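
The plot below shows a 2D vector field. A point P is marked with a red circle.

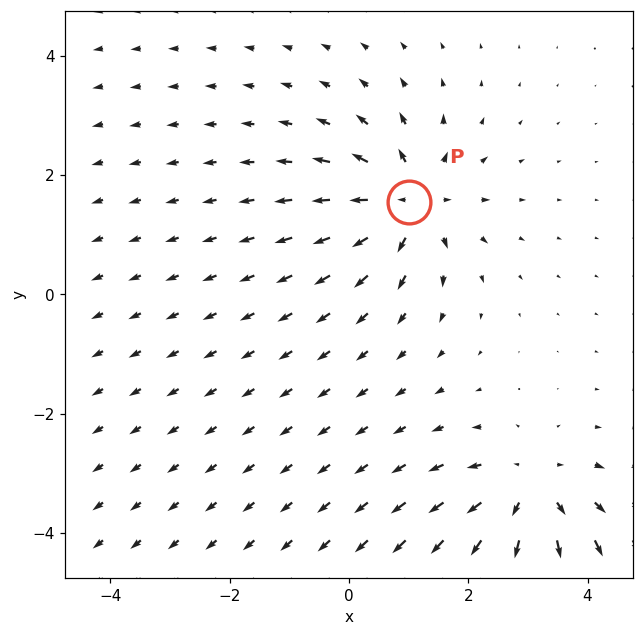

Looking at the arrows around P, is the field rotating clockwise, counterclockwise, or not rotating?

Near P at (1.0, 1.6) the arrows show no circulation. The curl there is ≈0.

not rotating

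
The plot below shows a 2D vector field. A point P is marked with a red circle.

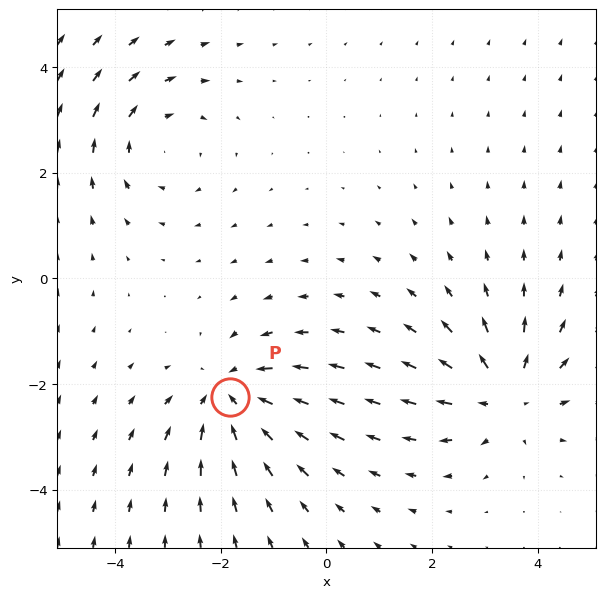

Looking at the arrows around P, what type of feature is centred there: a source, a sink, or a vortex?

At P (-1.8, -2.2) the arrows converge inward. Divergence about -4, curl ≈0 — negative divergence with near-zero curl is a sink.

sink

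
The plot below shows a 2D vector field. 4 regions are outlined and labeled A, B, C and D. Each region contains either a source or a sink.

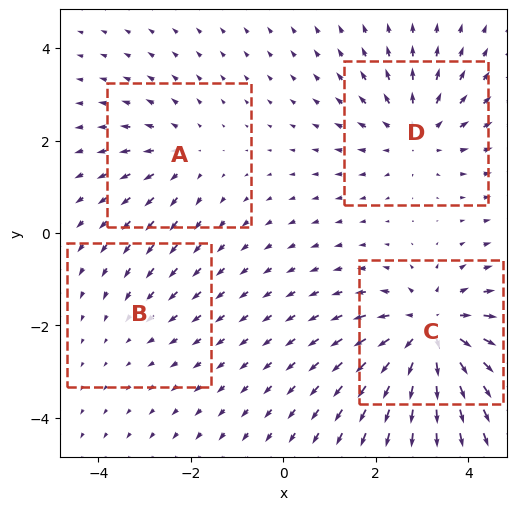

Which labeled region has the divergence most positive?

Divergence at each region's feature centre — A: about +3, B: about -2, C: about +7, D: about +4. Region C is most positive.

C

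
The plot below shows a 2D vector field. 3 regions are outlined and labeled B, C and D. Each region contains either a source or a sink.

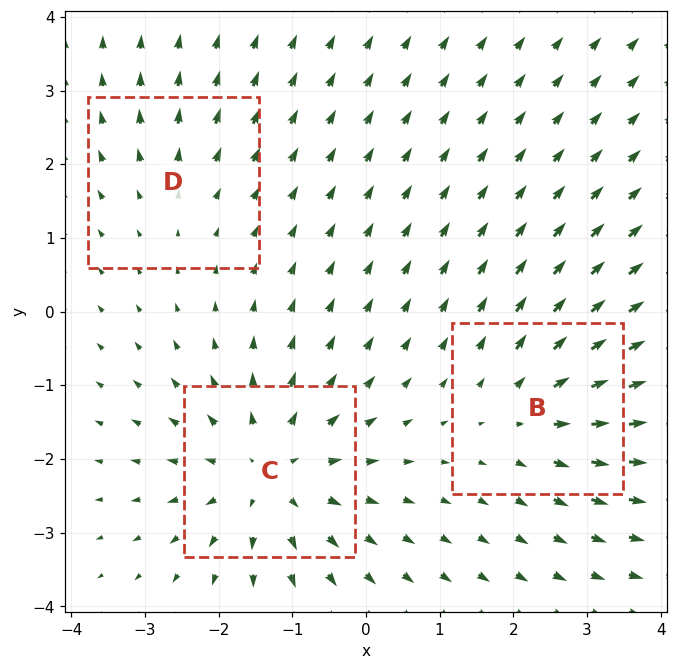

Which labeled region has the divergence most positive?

Divergence at each region's feature centre — B: about +3, C: about +4, D: about +2. Region C is most positive.

C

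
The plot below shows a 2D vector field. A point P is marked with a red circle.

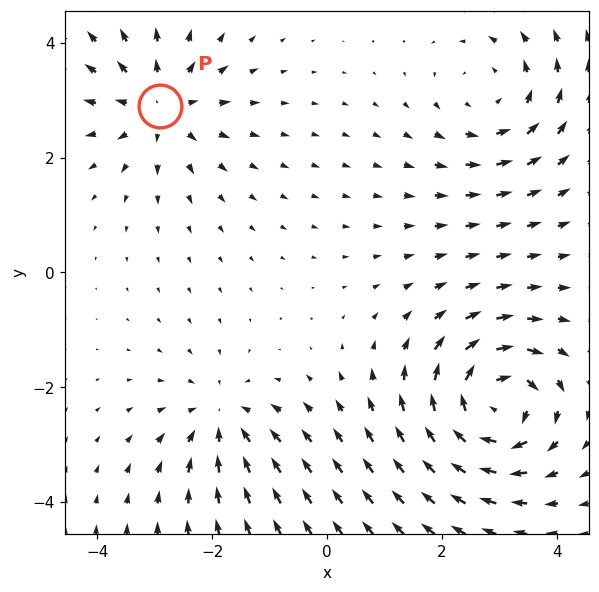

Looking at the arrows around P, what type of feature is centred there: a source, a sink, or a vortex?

source

At P (-2.9, 2.9) the arrows spread outward. Divergence about +4, curl ≈0 — positive divergence with near-zero curl is a source.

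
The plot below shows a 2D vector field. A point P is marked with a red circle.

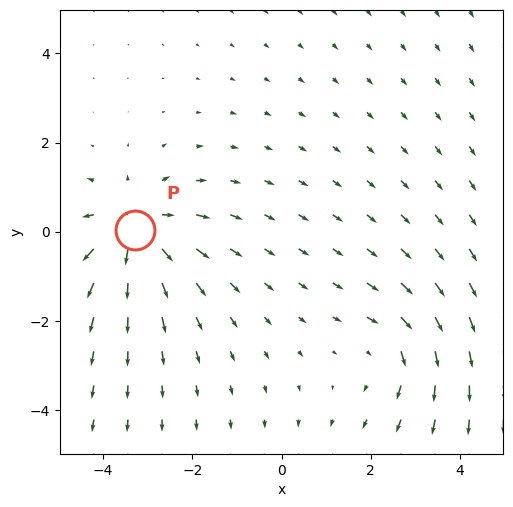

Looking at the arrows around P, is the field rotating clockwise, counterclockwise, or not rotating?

not rotating

Near P at (-3.3, 0.0) the arrows show no circulation. The curl there is ≈0.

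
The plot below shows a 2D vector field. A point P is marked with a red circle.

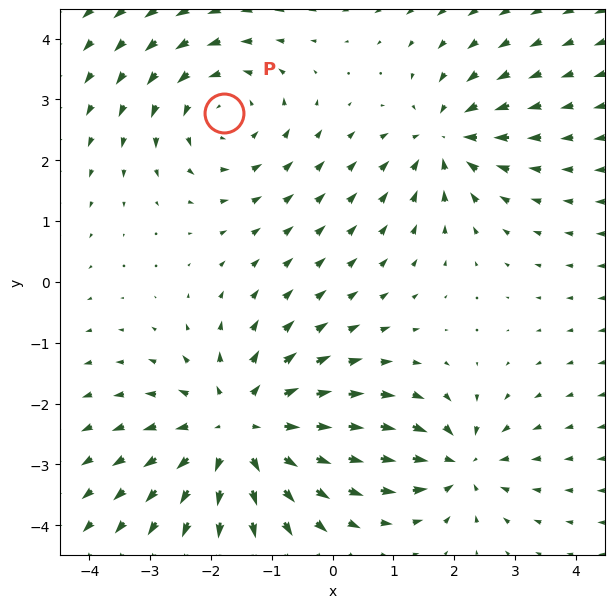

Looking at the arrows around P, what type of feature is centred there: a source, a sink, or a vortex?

At P (-1.8, 2.8) the arrows circulate counterclockwise. Divergence ≈0, curl about +3 — near-zero divergence with nonzero curl is a vortex.

vortex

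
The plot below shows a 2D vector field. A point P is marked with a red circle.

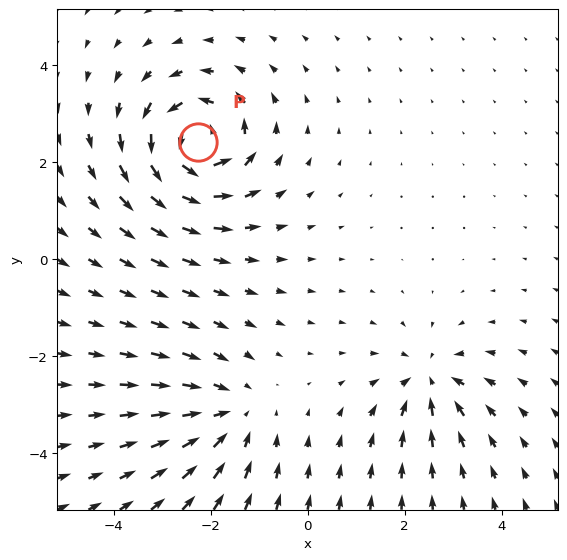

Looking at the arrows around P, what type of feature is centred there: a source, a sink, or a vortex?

vortex

At P (-2.3, 2.4) the arrows circulate counterclockwise. Divergence ≈0, curl about +6 — near-zero divergence with nonzero curl is a vortex.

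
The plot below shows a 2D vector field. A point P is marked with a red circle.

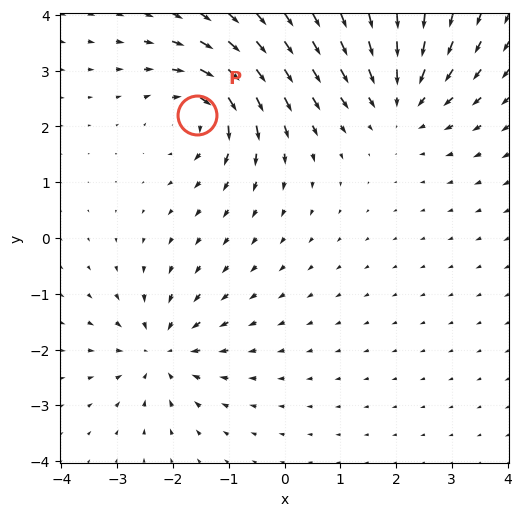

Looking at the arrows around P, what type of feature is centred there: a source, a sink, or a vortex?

At P (-1.6, 2.2) the arrows circulate clockwise. Divergence ≈0, curl about -6 — near-zero divergence with nonzero curl is a vortex.

vortex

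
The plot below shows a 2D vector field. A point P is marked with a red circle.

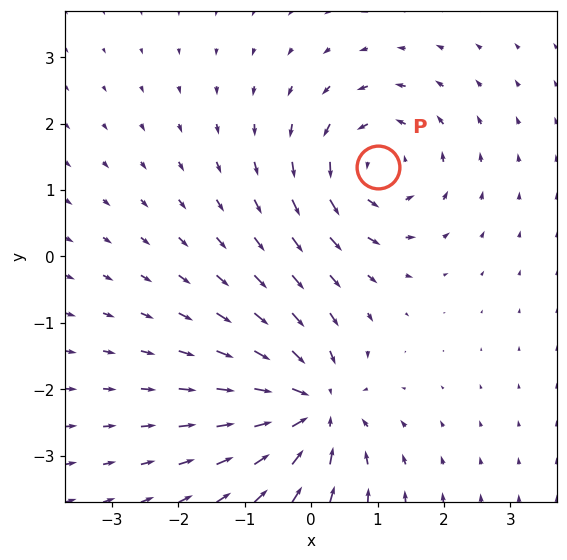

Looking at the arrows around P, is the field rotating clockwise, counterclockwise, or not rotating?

Near P at (1.0, 1.3) the arrows circulate counterclockwise. The curl (z-component) there is about +4; positive curl means counterclockwise rotation.

counterclockwise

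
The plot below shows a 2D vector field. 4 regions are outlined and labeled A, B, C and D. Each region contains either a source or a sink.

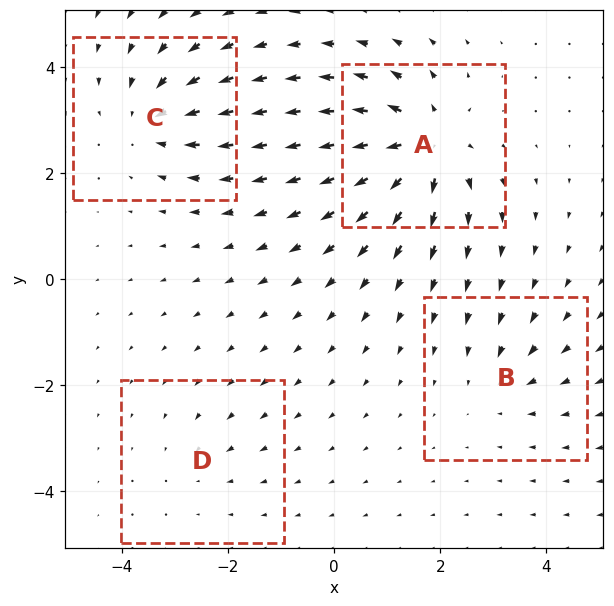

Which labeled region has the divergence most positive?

A

Divergence at each region's feature centre — A: about +7, B: about -3, C: about -5, D: about -2. Region A is most positive.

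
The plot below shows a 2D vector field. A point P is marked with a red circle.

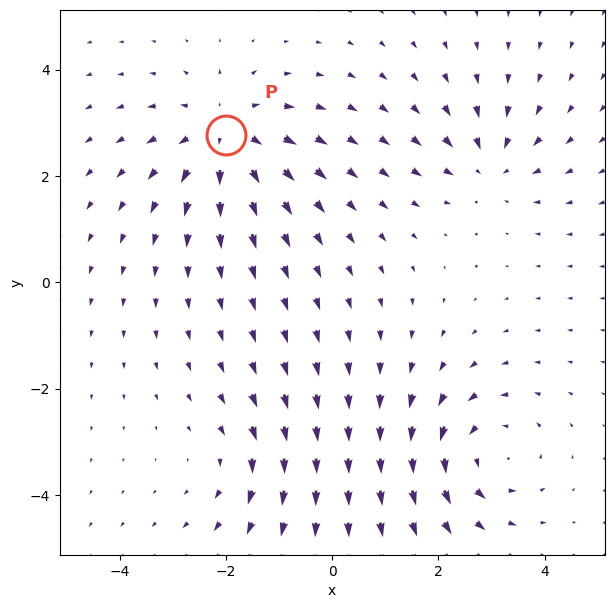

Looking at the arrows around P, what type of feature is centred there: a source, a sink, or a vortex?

At P (-2.0, 2.8) the arrows spread outward. Divergence about +5, curl ≈0 — positive divergence with near-zero curl is a source.

source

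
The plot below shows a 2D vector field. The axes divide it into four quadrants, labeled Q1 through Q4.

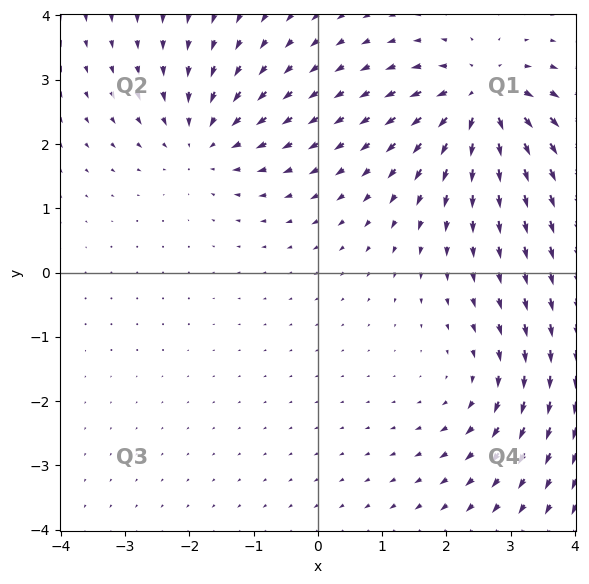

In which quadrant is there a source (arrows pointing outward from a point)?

Q1

The source sits at approximately (2.6, 2.7), which lies in quadrant Q1. The divergence there is about +5, positive as expected for a source.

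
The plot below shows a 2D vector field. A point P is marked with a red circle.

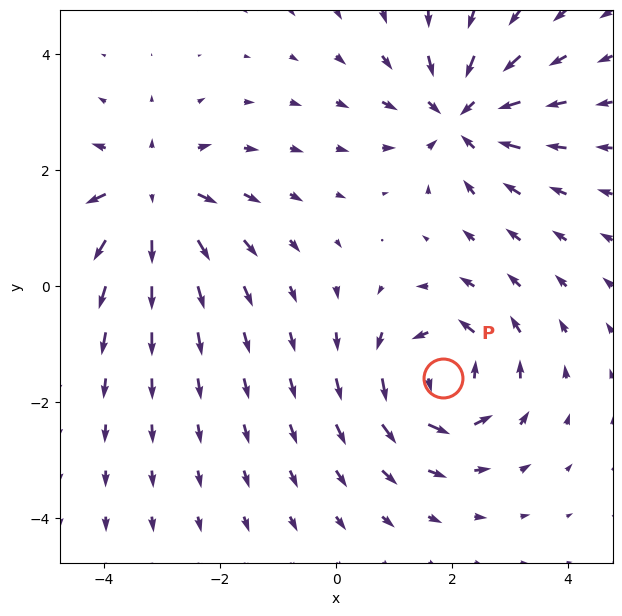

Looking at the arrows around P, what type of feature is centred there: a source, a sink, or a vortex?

At P (1.8, -1.6) the arrows circulate counterclockwise. Divergence ≈0, curl about +3 — near-zero divergence with nonzero curl is a vortex.

vortex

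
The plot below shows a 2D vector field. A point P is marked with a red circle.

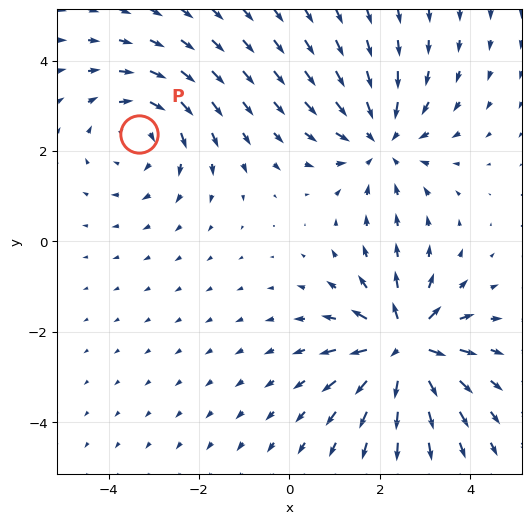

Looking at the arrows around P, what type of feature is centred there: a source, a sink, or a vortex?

At P (-3.3, 2.4) the arrows circulate clockwise. Divergence ≈0, curl about -3 — near-zero divergence with nonzero curl is a vortex.

vortex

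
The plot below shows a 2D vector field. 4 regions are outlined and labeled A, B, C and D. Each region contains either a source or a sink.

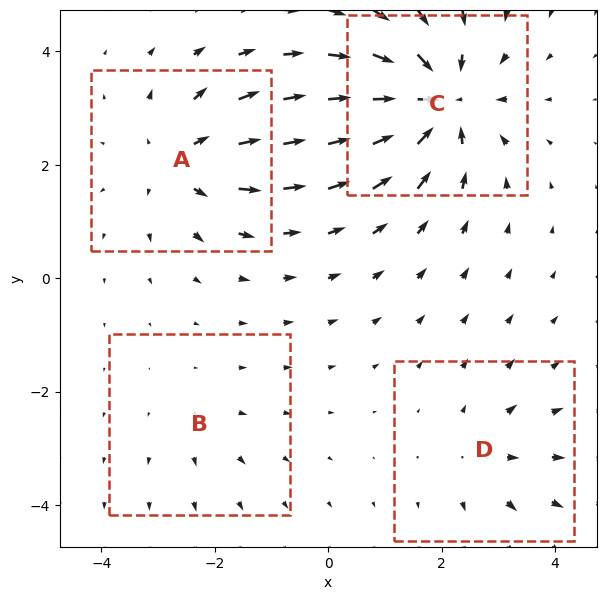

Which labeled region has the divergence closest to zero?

B

Divergence at each region's feature centre — A: about +5, B: about +2, C: about -7, D: about +3. Region B is closest to zero.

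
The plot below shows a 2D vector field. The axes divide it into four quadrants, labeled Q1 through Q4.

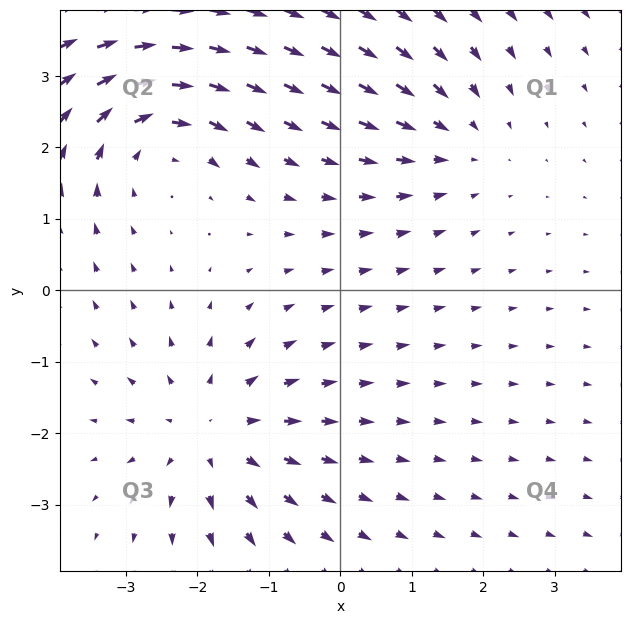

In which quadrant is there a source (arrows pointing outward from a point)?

The source sits at approximately (-1.8, -2.0), which lies in quadrant Q3. The divergence there is about +4, positive as expected for a source.

Q3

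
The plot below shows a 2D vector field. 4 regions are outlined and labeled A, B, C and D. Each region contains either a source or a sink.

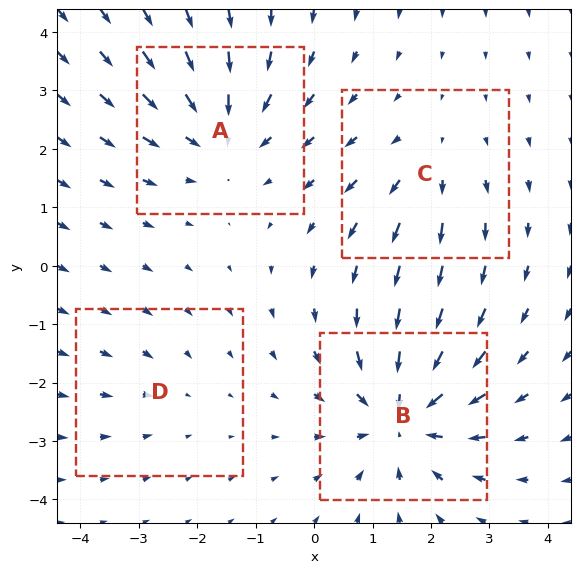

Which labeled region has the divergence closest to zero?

Divergence at each region's feature centre — A: about -5, B: about -6, C: about +3, D: about -2. Region D is closest to zero.

D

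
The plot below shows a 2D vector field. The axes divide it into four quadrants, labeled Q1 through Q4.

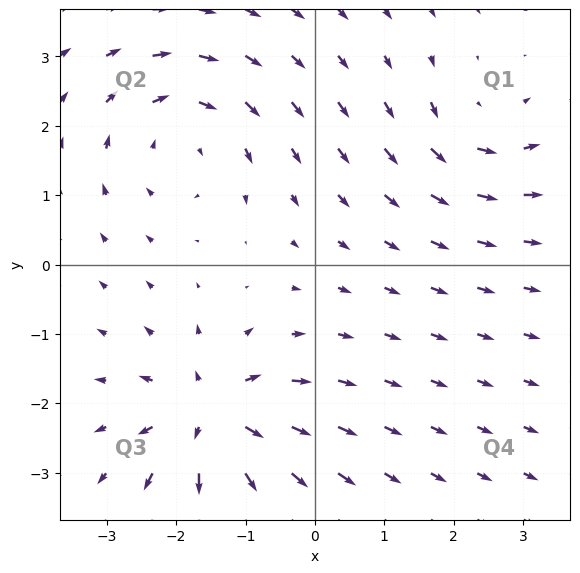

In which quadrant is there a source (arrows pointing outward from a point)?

Q3

The source sits at approximately (-1.5, -2.2), which lies in quadrant Q3. The divergence there is about +6, positive as expected for a source.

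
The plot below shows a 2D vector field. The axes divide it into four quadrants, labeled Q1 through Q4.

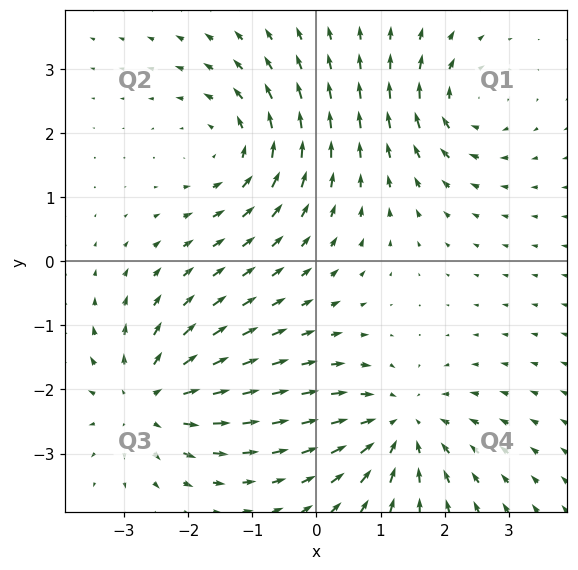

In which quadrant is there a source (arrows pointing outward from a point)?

Q3

The source sits at approximately (-2.6, -2.2), which lies in quadrant Q3. The divergence there is about +4, positive as expected for a source.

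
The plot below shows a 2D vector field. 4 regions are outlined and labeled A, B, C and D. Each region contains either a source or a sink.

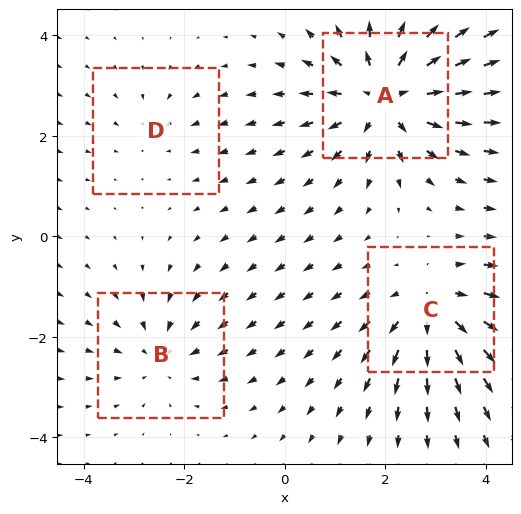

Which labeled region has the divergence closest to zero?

Divergence at each region's feature centre — A: about +6, B: about -3, C: about +5, D: about -2. Region D is closest to zero.

D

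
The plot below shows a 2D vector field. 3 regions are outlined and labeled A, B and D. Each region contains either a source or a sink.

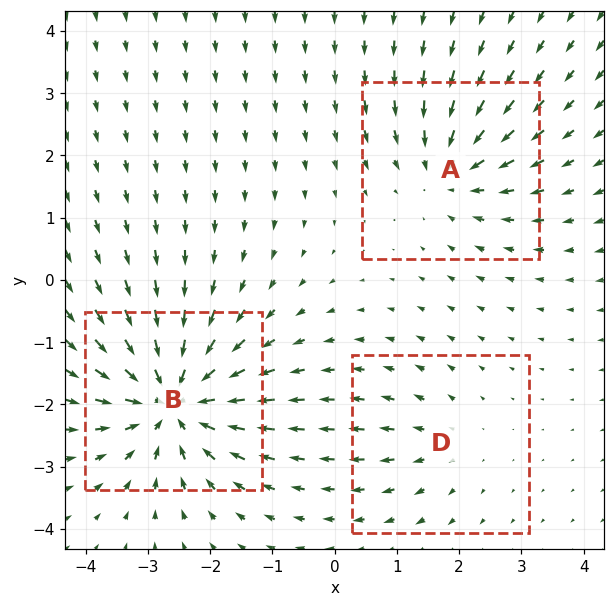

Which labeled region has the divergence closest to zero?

D

Divergence at each region's feature centre — A: about -4, B: about -6, D: about +2. Region D is closest to zero.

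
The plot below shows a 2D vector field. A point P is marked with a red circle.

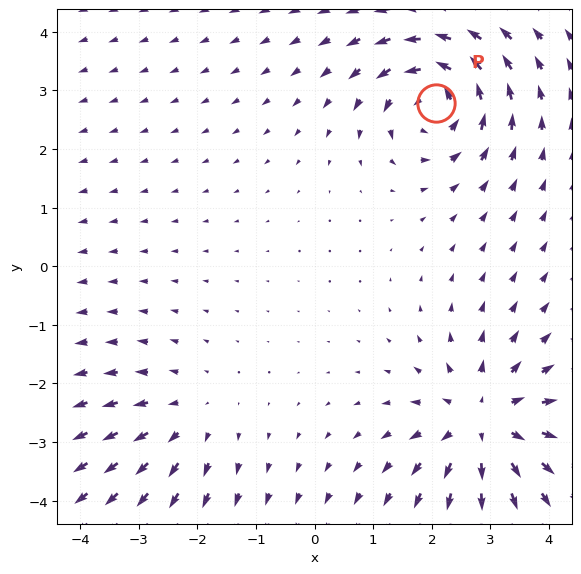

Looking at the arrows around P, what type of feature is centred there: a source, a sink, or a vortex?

At P (2.1, 2.8) the arrows circulate counterclockwise. Divergence ≈0, curl about +6 — near-zero divergence with nonzero curl is a vortex.

vortex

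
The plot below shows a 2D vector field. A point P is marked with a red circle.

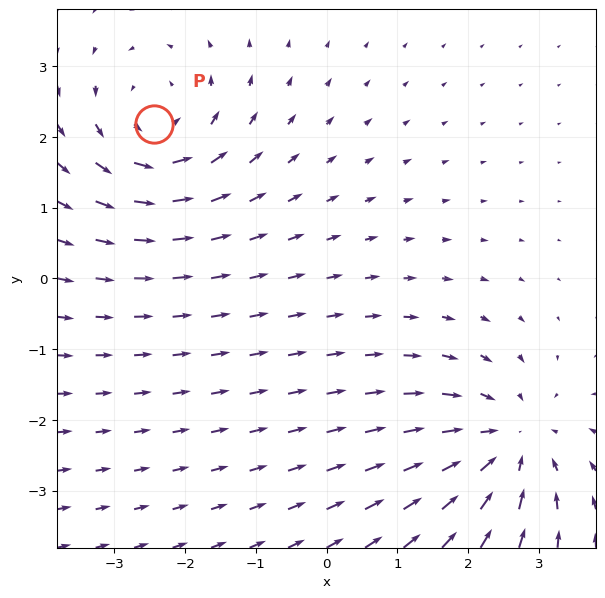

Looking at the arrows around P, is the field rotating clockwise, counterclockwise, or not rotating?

Near P at (-2.4, 2.2) the arrows circulate counterclockwise. The curl (z-component) there is about +3; positive curl means counterclockwise rotation.

counterclockwise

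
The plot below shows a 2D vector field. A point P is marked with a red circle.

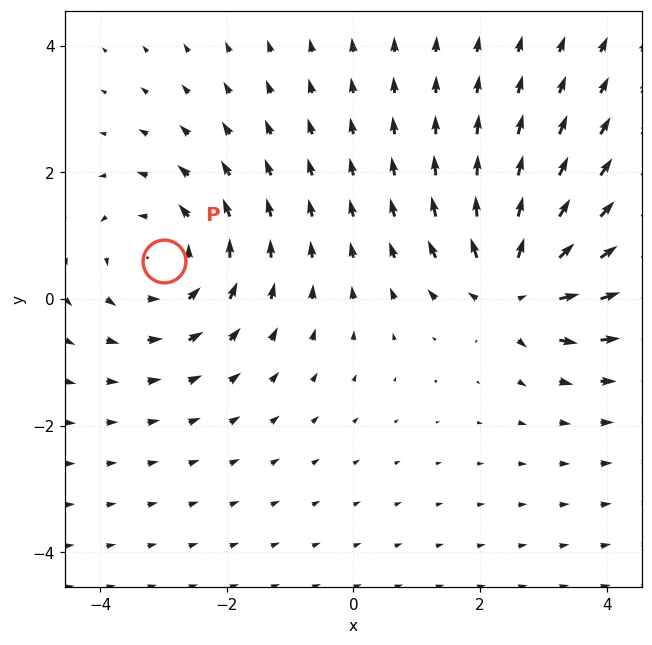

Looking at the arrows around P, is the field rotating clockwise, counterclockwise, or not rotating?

counterclockwise

Near P at (-3.0, 0.6) the arrows circulate counterclockwise. The curl (z-component) there is about +3; positive curl means counterclockwise rotation.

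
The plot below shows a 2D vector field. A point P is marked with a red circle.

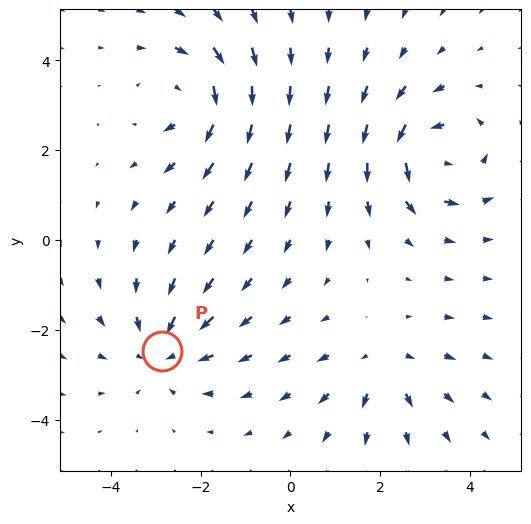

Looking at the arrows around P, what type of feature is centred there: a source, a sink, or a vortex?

At P (-2.9, -2.5) the arrows converge inward. Divergence about -4, curl ≈0 — negative divergence with near-zero curl is a sink.

sink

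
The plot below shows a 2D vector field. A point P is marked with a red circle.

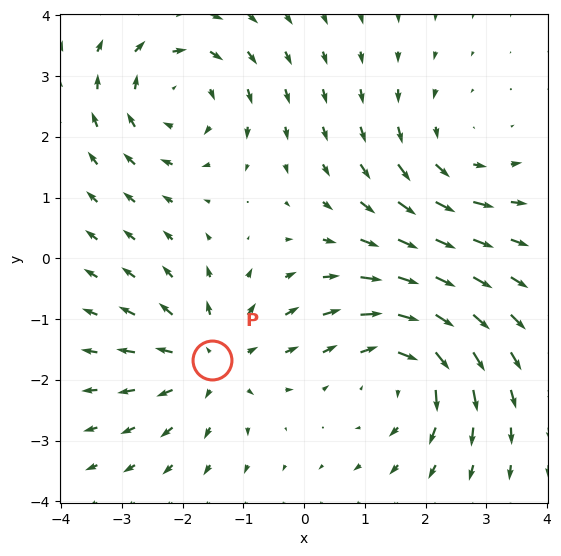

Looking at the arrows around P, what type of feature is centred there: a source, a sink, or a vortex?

source

At P (-1.5, -1.7) the arrows spread outward. Divergence about +4, curl ≈0 — positive divergence with near-zero curl is a source.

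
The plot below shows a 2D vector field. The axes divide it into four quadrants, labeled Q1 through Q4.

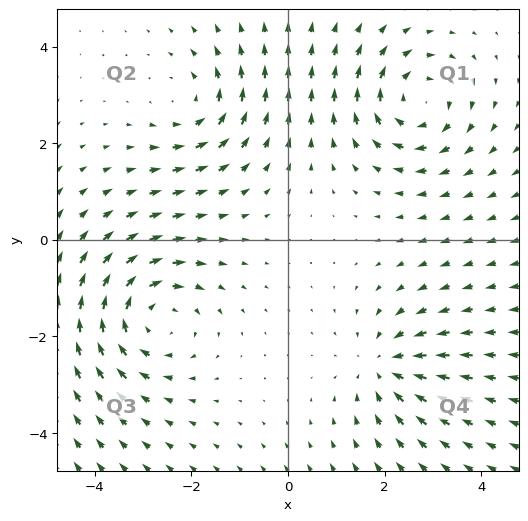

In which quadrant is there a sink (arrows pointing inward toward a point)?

Q4

The sink sits at approximately (2.0, -2.6), which lies in quadrant Q4. The divergence there is about -3, negative as expected for a sink.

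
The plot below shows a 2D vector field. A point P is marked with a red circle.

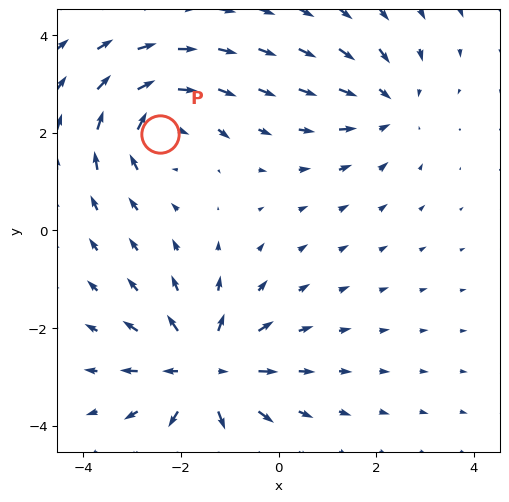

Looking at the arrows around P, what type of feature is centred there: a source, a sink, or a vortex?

At P (-2.4, 2.0) the arrows circulate clockwise. Divergence ≈0, curl about -4 — near-zero divergence with nonzero curl is a vortex.

vortex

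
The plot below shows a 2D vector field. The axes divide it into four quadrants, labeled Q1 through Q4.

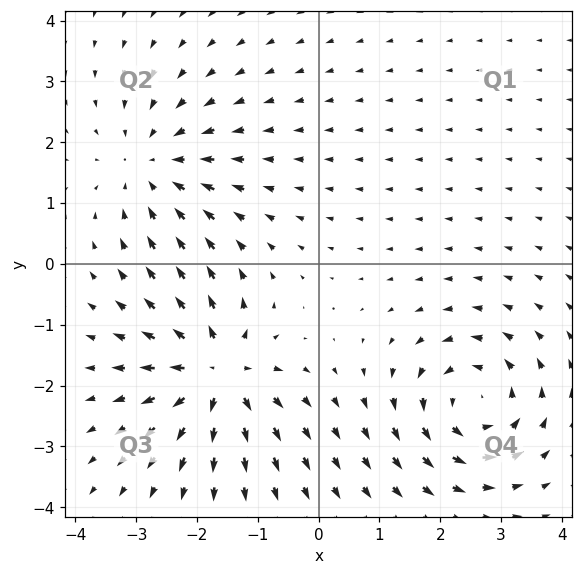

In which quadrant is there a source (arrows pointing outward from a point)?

Q3

The source sits at approximately (-1.7, -1.8), which lies in quadrant Q3. The divergence there is about +7, positive as expected for a source.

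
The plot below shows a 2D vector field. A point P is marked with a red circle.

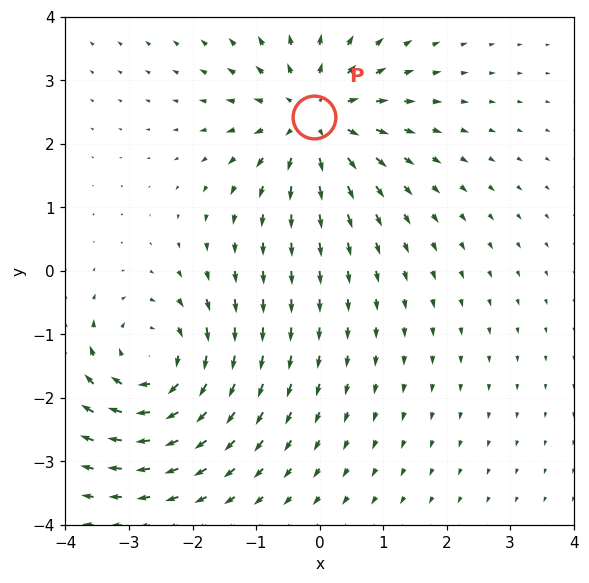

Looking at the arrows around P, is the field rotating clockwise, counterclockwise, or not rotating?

Near P at (-0.1, 2.4) the arrows show no circulation. The curl there is ≈0.

not rotating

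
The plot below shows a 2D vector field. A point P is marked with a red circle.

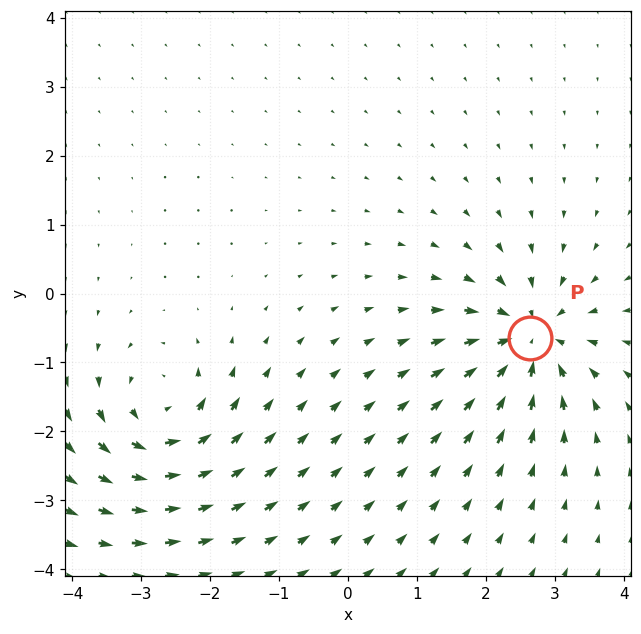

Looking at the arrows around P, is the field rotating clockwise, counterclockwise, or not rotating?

Near P at (2.6, -0.7) the arrows show no circulation. The curl there is ≈0.

not rotating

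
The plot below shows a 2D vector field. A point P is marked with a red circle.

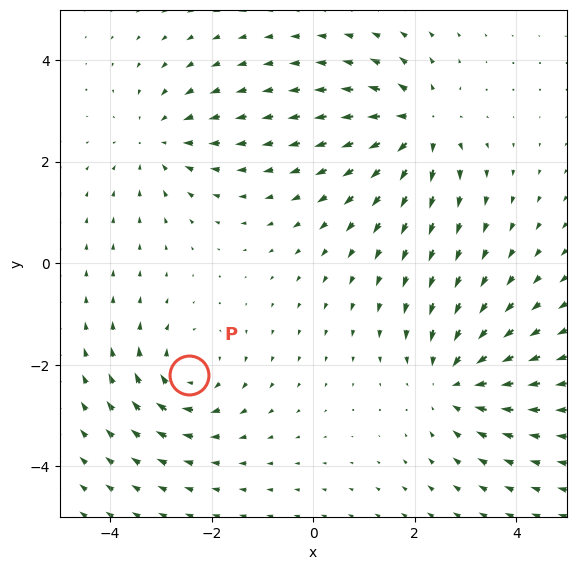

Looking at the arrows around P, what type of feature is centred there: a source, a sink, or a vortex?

At P (-2.4, -2.2) the arrows circulate clockwise. Divergence ≈0, curl about -4 — near-zero divergence with nonzero curl is a vortex.

vortex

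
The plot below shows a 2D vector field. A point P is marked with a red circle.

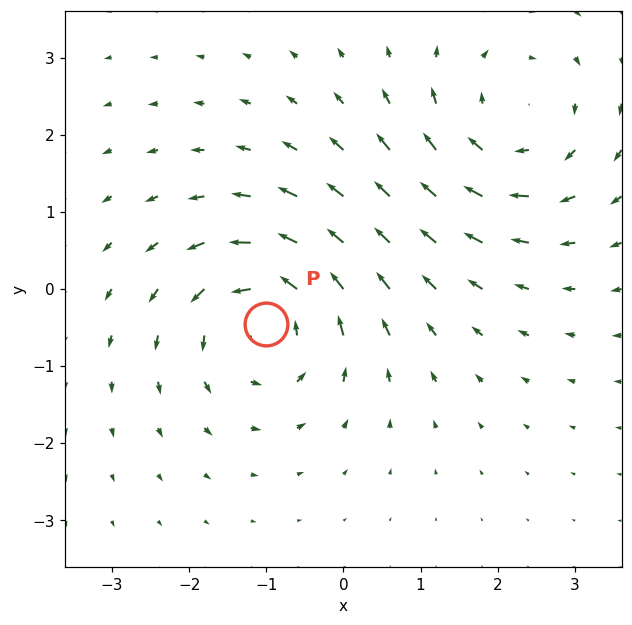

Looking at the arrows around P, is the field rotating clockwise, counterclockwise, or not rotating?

counterclockwise

Near P at (-1.0, -0.5) the arrows circulate counterclockwise. The curl (z-component) there is about +5; positive curl means counterclockwise rotation.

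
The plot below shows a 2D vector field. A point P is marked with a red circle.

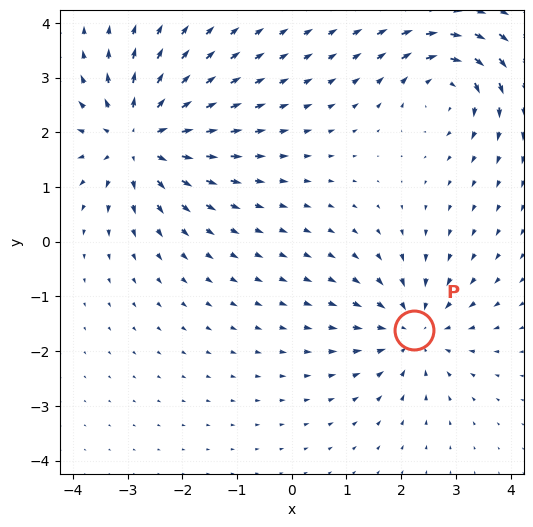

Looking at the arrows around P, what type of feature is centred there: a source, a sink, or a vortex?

sink

At P (2.2, -1.6) the arrows converge inward. Divergence about -4, curl ≈0 — negative divergence with near-zero curl is a sink.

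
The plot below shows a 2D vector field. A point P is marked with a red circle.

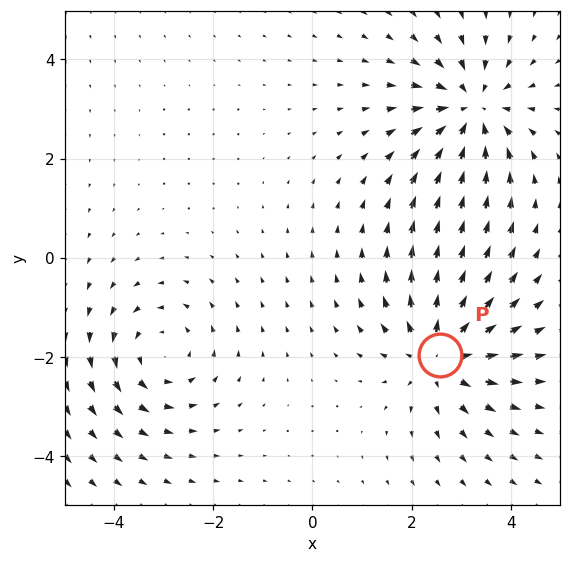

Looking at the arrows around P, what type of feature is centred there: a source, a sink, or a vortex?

At P (2.6, -2.0) the arrows spread outward. Divergence about +5, curl ≈0 — positive divergence with near-zero curl is a source.

source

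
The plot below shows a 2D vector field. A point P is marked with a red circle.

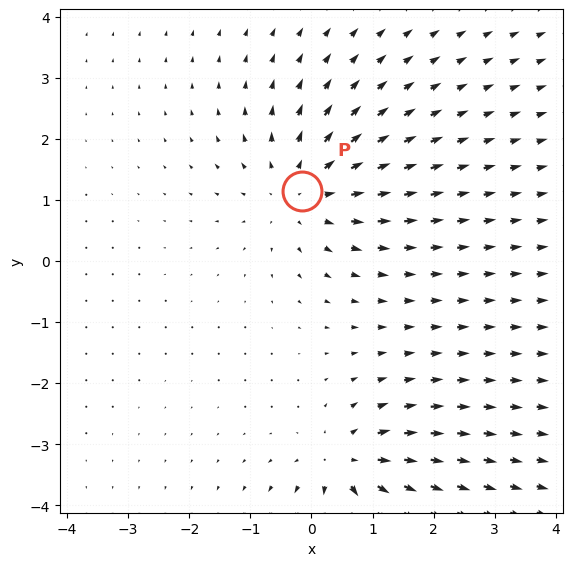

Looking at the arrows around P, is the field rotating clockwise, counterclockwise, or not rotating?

Near P at (-0.1, 1.2) the arrows show no circulation. The curl there is ≈0.

not rotating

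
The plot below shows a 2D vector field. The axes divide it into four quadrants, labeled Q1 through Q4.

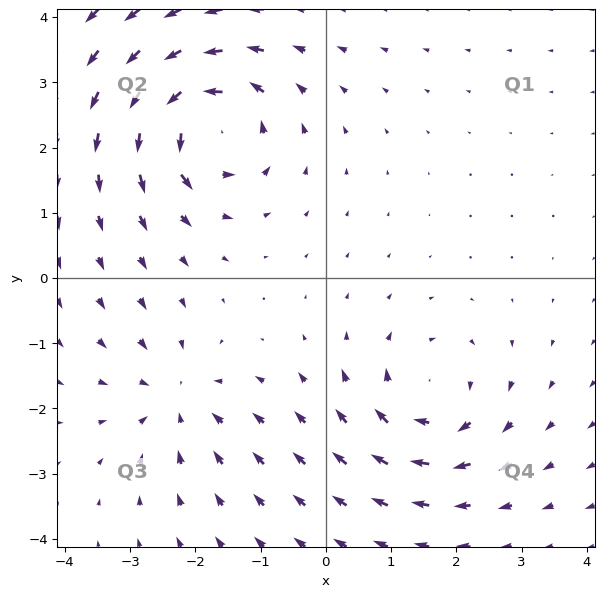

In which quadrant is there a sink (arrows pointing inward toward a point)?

The sink sits at approximately (-2.3, -1.9), which lies in quadrant Q3. The divergence there is about -4, negative as expected for a sink.

Q3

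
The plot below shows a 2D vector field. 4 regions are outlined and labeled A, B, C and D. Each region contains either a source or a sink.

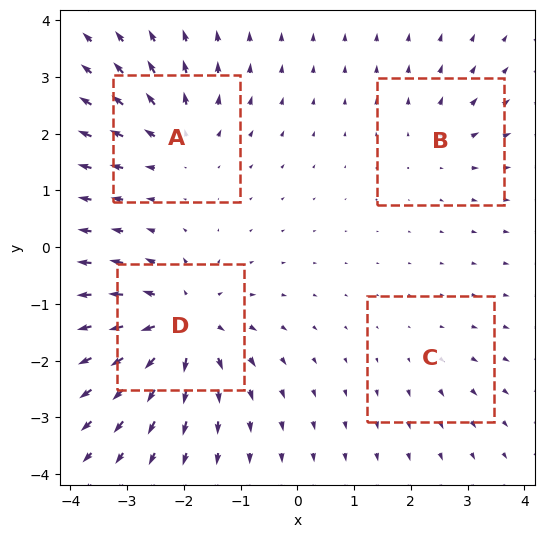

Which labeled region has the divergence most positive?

D

Divergence at each region's feature centre — A: about +5, B: about +3, C: about +2, D: about +8. Region D is most positive.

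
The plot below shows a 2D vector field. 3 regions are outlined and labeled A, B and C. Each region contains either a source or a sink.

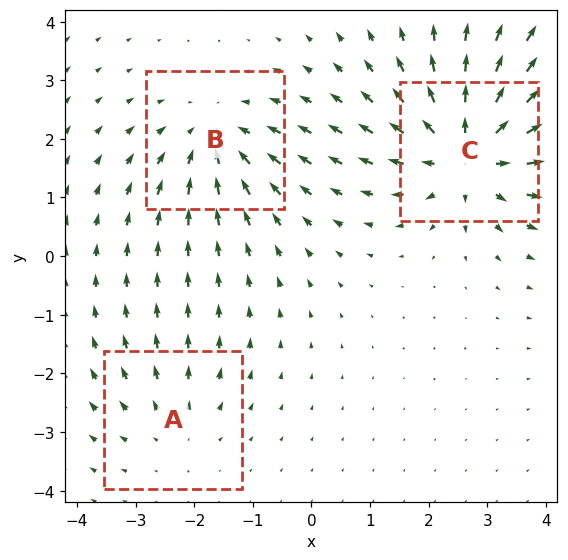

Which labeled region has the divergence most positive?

Divergence at each region's feature centre — A: about +2, B: about -3, C: about +5. Region C is most positive.

C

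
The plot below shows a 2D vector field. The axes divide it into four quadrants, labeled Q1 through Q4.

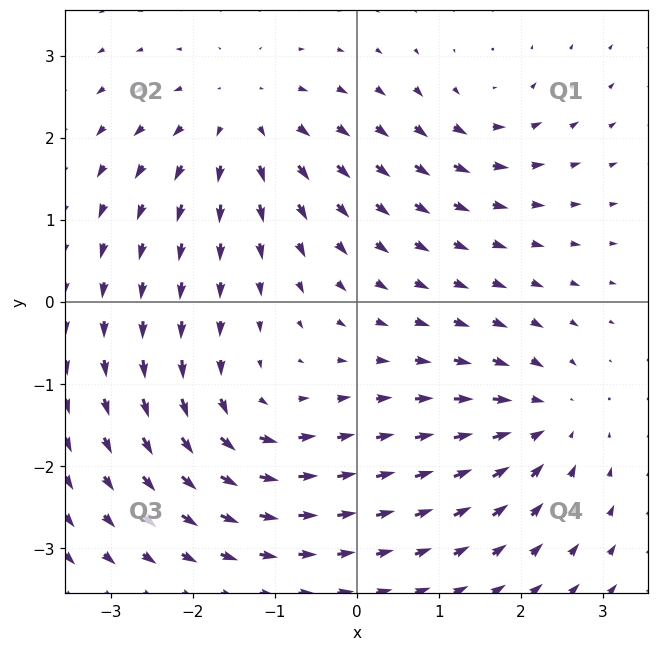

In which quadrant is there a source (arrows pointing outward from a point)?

Q2

The source sits at approximately (-1.4, 2.2), which lies in quadrant Q2. The divergence there is about +5, positive as expected for a source.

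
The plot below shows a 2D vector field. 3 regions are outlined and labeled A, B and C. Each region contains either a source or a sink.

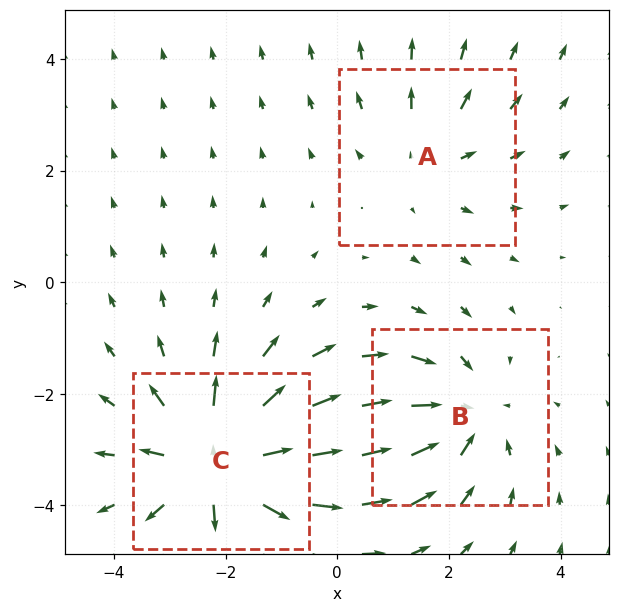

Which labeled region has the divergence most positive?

C

Divergence at each region's feature centre — A: about +2, B: about -3, C: about +4. Region C is most positive.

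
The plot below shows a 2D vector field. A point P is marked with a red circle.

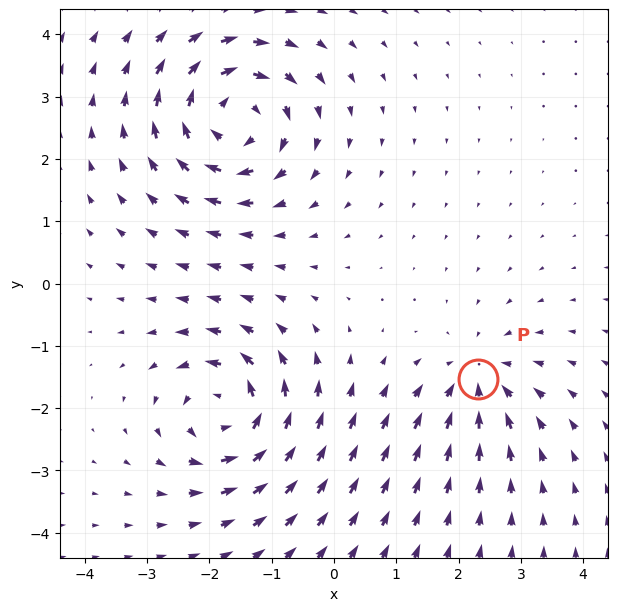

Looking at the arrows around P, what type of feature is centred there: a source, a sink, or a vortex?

sink

At P (2.3, -1.5) the arrows converge inward. Divergence about -4, curl ≈0 — negative divergence with near-zero curl is a sink.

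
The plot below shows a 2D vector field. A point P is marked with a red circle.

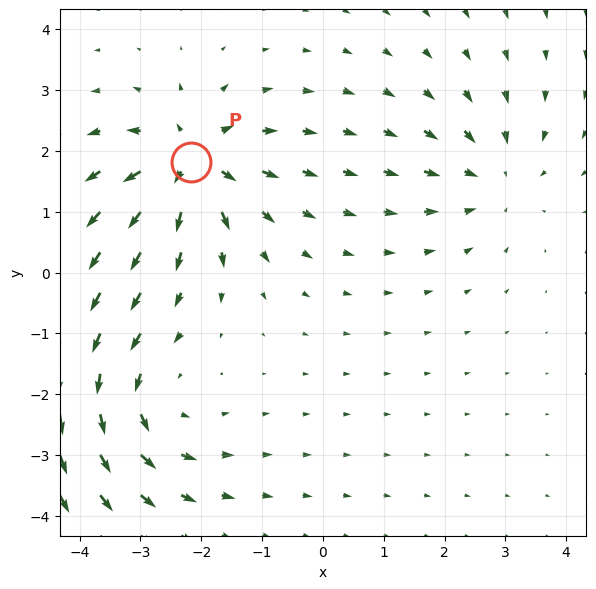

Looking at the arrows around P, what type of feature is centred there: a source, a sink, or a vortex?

source

At P (-2.2, 1.8) the arrows spread outward. Divergence about +5, curl ≈0 — positive divergence with near-zero curl is a source.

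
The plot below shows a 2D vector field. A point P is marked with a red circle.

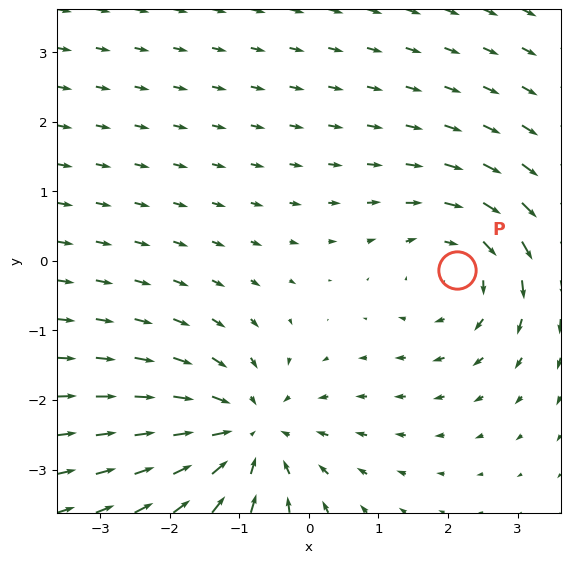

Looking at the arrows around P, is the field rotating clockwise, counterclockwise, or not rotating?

clockwise

Near P at (2.1, -0.1) the arrows circulate clockwise. The curl (z-component) there is about -3; negative curl means clockwise rotation.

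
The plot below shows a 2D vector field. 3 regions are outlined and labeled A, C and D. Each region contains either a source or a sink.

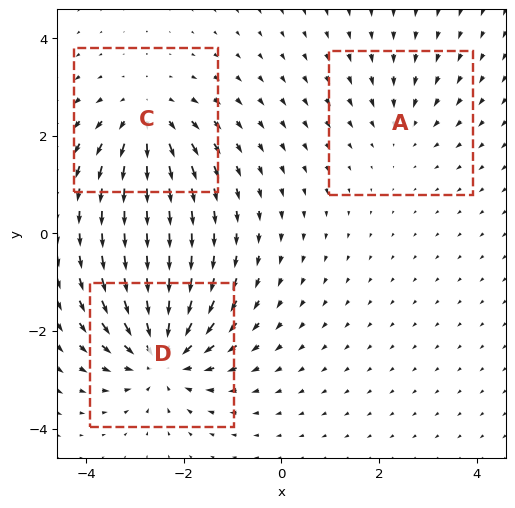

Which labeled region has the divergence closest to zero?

Divergence at each region's feature centre — A: about -2, C: about +3, D: about -5. Region A is closest to zero.

A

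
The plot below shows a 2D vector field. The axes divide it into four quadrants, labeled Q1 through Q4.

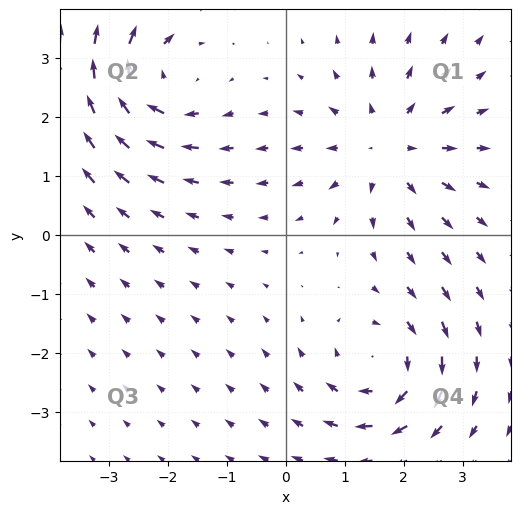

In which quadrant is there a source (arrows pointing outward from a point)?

Q1

The source sits at approximately (1.7, 1.5), which lies in quadrant Q1. The divergence there is about +4, positive as expected for a source.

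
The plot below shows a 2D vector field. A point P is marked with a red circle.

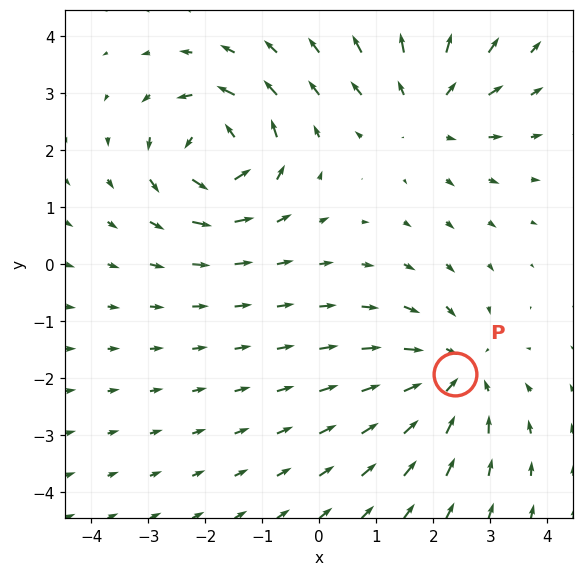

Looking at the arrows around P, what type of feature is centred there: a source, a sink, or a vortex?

At P (2.4, -1.9) the arrows converge inward. Divergence about -4, curl ≈0 — negative divergence with near-zero curl is a sink.

sink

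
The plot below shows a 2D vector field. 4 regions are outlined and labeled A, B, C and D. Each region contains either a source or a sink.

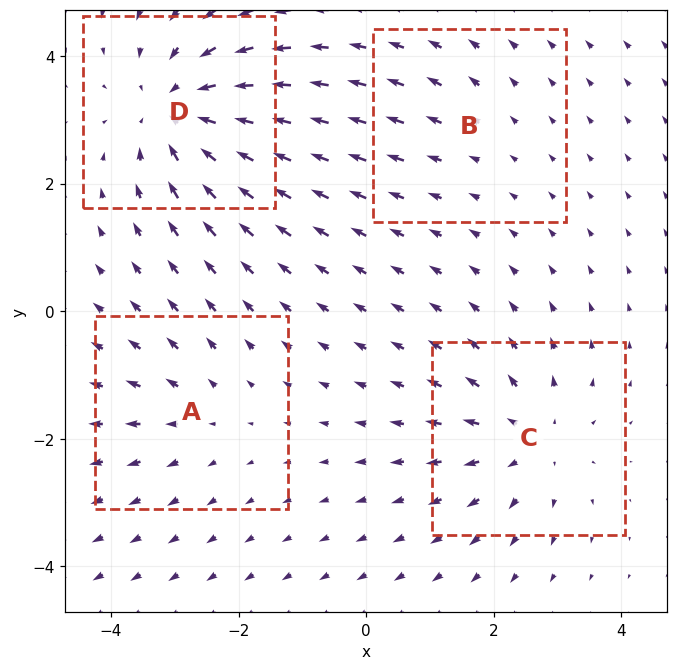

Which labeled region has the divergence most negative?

Divergence at each region's feature centre — A: about +3, B: about +2, C: about +4, D: about -6. Region D is most negative.

D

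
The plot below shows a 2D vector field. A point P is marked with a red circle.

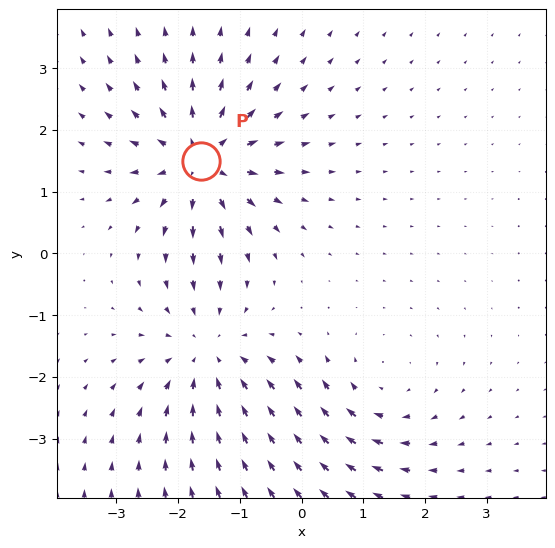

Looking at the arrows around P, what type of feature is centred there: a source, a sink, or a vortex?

source

At P (-1.6, 1.5) the arrows spread outward. Divergence about +4, curl ≈0 — positive divergence with near-zero curl is a source.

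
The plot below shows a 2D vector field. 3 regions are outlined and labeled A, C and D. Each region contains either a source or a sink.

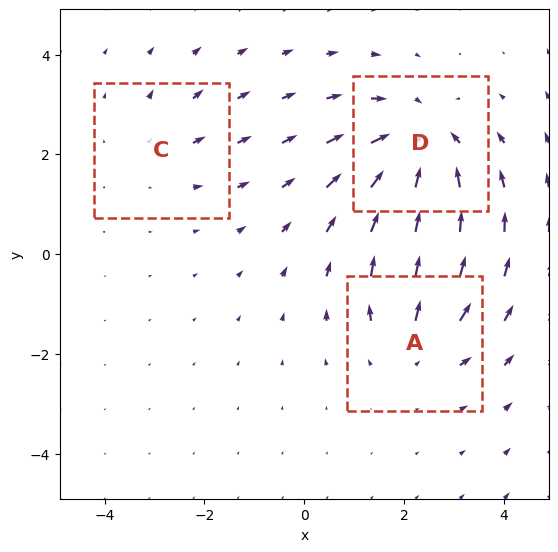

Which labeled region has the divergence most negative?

Divergence at each region's feature centre — A: about +3, C: about +2, D: about -5. Region D is most negative.

D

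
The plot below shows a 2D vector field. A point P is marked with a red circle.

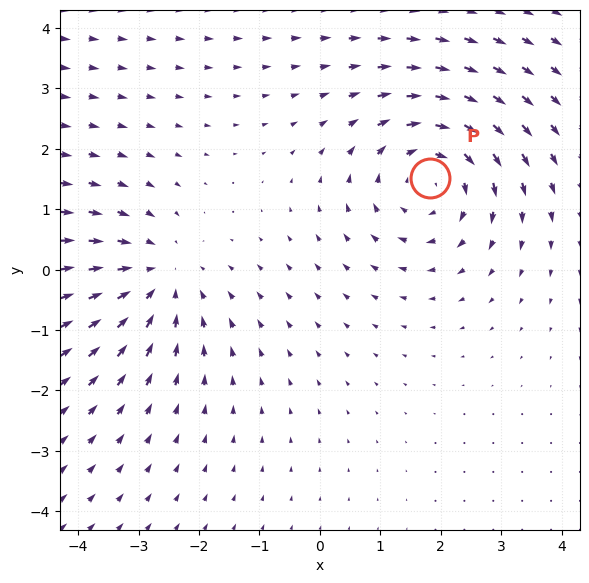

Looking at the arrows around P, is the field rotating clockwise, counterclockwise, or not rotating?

clockwise

Near P at (1.8, 1.5) the arrows circulate clockwise. The curl (z-component) there is about -4; negative curl means clockwise rotation.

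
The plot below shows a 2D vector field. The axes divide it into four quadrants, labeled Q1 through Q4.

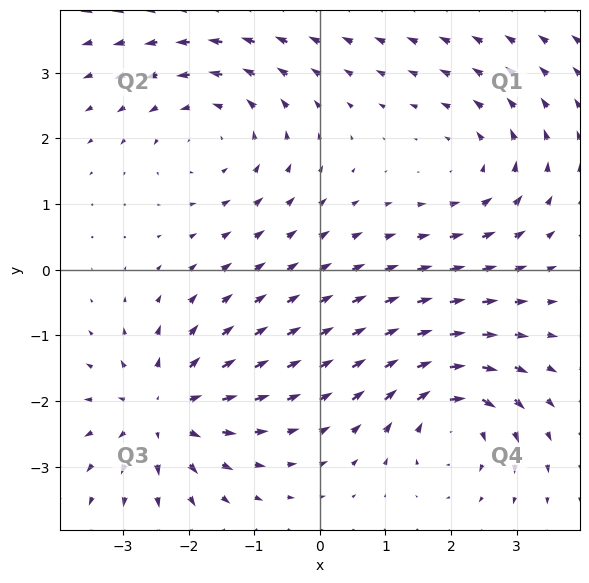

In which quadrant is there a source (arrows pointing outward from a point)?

The source sits at approximately (-2.4, -2.2), which lies in quadrant Q3. The divergence there is about +4, positive as expected for a source.

Q3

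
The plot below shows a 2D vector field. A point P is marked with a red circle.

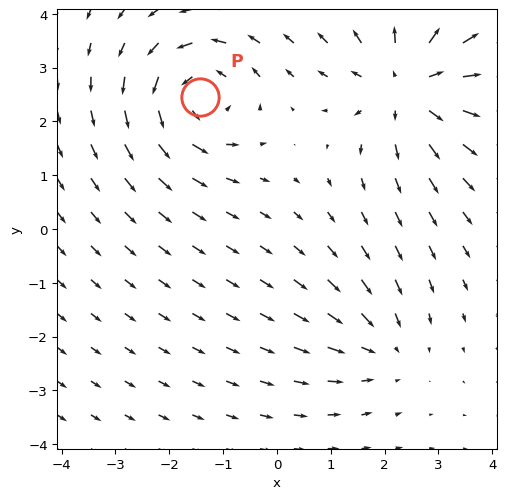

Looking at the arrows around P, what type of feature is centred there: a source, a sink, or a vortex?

vortex

At P (-1.4, 2.5) the arrows circulate counterclockwise. Divergence ≈0, curl about +5 — near-zero divergence with nonzero curl is a vortex.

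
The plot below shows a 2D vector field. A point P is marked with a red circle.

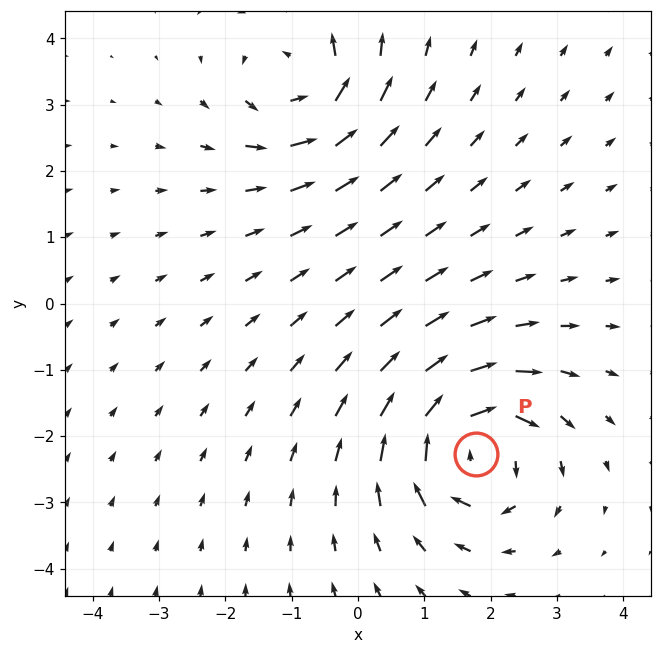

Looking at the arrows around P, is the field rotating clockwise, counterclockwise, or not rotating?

Near P at (1.8, -2.3) the arrows circulate clockwise. The curl (z-component) there is about -6; negative curl means clockwise rotation.

clockwise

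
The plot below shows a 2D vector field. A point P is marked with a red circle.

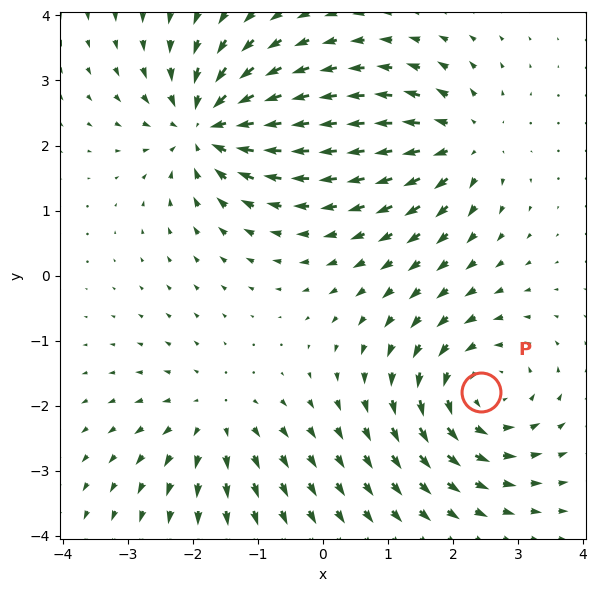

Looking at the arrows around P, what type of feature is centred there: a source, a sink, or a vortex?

At P (2.4, -1.8) the arrows circulate counterclockwise. Divergence ≈0, curl about +4 — near-zero divergence with nonzero curl is a vortex.

vortex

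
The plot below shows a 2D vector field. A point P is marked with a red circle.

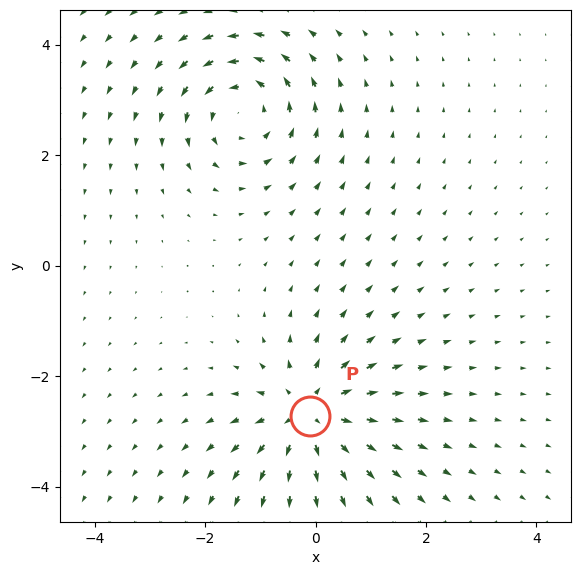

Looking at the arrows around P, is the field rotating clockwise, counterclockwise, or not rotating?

not rotating

Near P at (-0.1, -2.7) the arrows show no circulation. The curl there is ≈0.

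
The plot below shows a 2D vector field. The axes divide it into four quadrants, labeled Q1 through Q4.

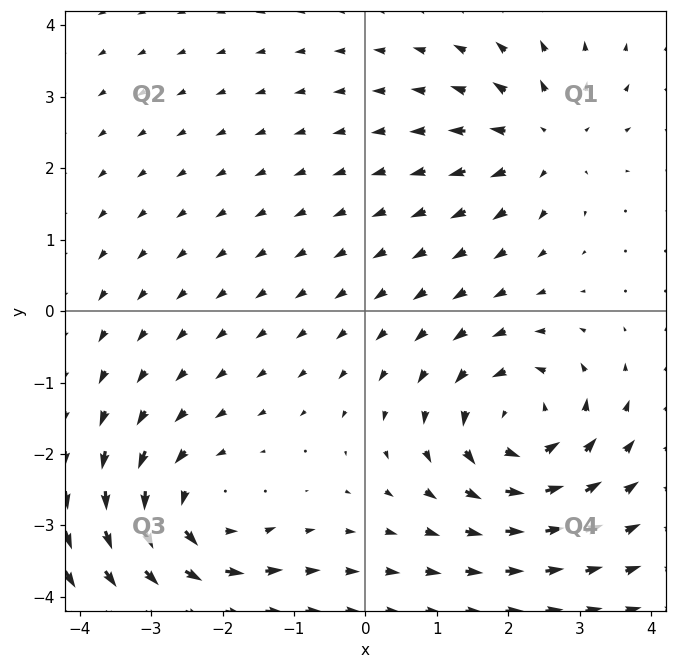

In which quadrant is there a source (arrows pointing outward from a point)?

The source sits at approximately (2.5, 2.4), which lies in quadrant Q1. The divergence there is about +4, positive as expected for a source.

Q1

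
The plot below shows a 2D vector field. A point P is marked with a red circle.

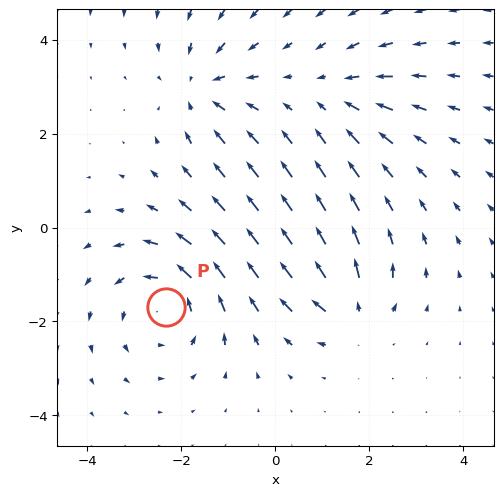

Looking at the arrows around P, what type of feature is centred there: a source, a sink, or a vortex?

At P (-2.3, -1.7) the arrows circulate counterclockwise. Divergence ≈0, curl about +4 — near-zero divergence with nonzero curl is a vortex.

vortex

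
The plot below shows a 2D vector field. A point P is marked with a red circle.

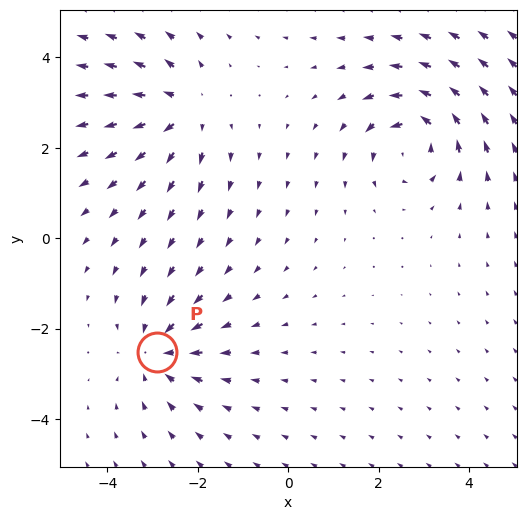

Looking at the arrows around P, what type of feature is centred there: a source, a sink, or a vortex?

sink

At P (-2.9, -2.5) the arrows converge inward. Divergence about -3, curl ≈0 — negative divergence with near-zero curl is a sink.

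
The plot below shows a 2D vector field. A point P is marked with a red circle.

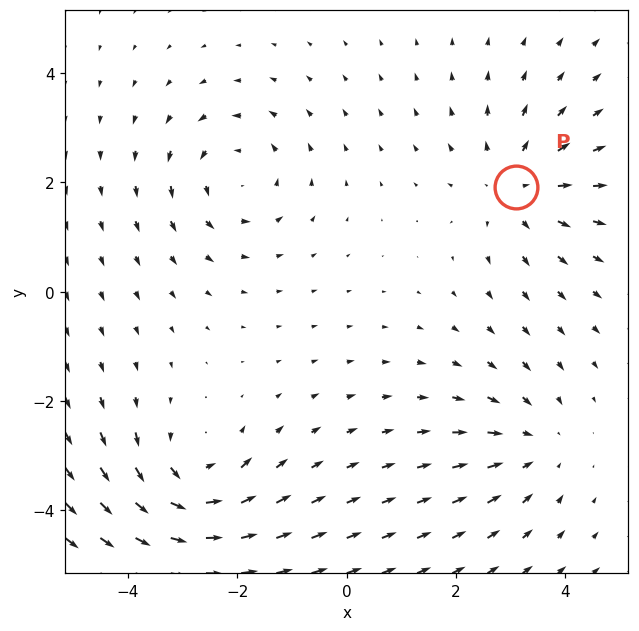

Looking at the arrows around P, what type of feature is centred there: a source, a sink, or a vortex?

source

At P (3.1, 1.9) the arrows spread outward. Divergence about +3, curl ≈0 — positive divergence with near-zero curl is a source.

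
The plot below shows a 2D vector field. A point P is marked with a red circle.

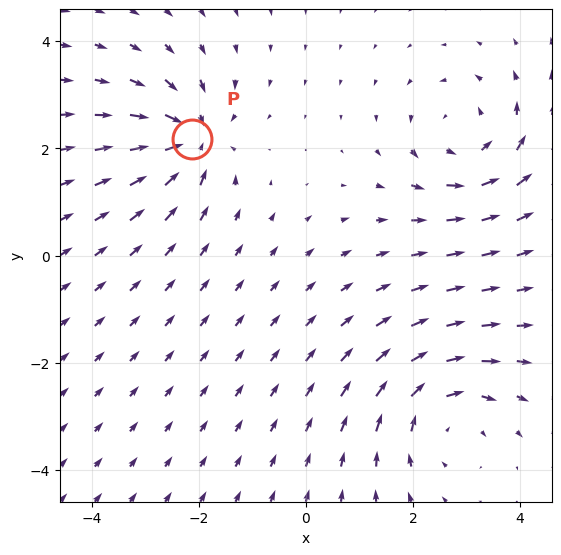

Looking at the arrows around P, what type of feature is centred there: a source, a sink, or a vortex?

At P (-2.1, 2.2) the arrows converge inward. Divergence about -6, curl ≈0 — negative divergence with near-zero curl is a sink.

sink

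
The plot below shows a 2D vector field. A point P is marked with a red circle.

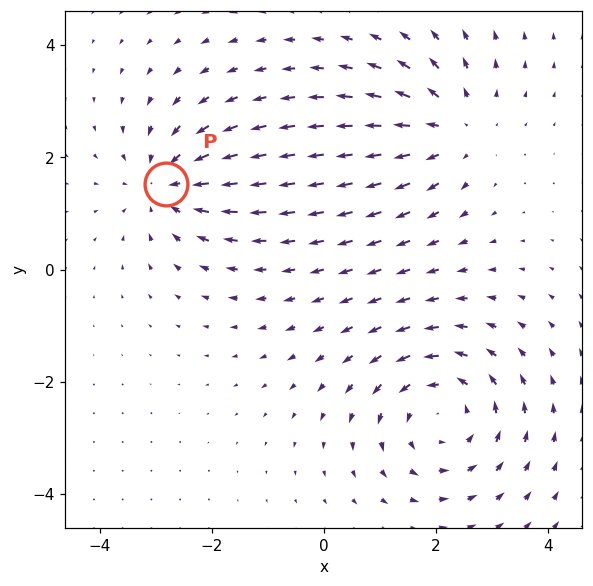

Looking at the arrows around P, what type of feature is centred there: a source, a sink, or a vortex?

sink

At P (-2.8, 1.5) the arrows converge inward. Divergence about -4, curl ≈0 — negative divergence with near-zero curl is a sink.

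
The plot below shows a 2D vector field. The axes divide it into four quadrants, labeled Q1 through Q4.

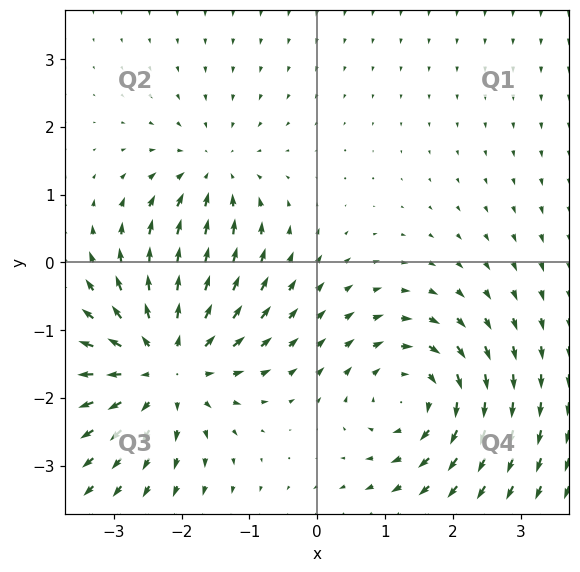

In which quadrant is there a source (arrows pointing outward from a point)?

Q3

The source sits at approximately (-2.2, -1.5), which lies in quadrant Q3. The divergence there is about +4, positive as expected for a source.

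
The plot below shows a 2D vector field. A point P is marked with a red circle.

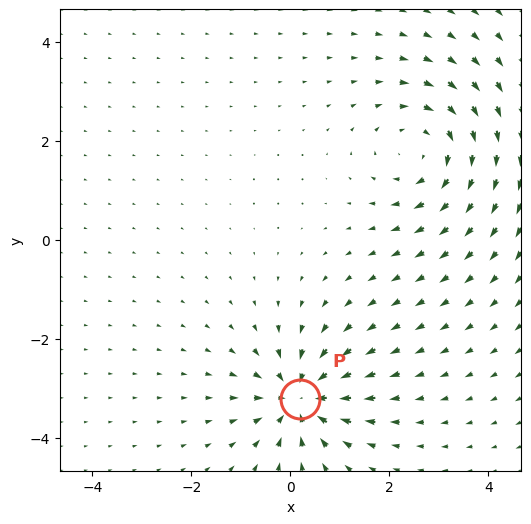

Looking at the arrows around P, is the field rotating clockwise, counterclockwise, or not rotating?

Near P at (0.2, -3.2) the arrows show no circulation. The curl there is ≈0.

not rotating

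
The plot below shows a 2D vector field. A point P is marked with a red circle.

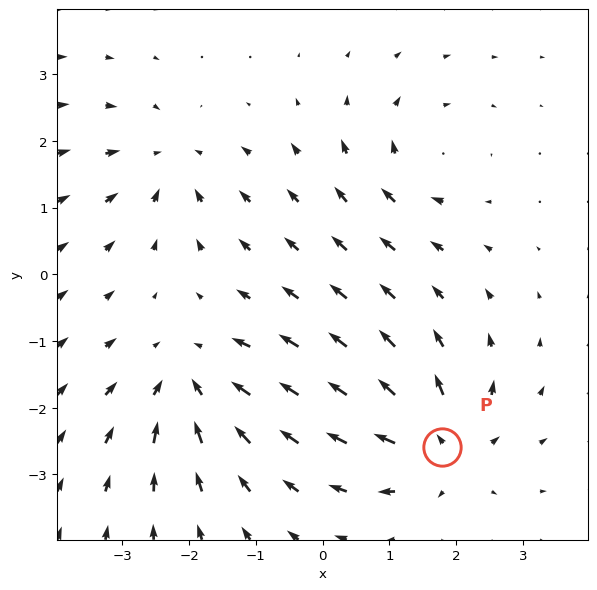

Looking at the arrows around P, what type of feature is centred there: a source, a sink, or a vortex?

At P (1.8, -2.6) the arrows spread outward. Divergence about +5, curl ≈0 — positive divergence with near-zero curl is a source.

source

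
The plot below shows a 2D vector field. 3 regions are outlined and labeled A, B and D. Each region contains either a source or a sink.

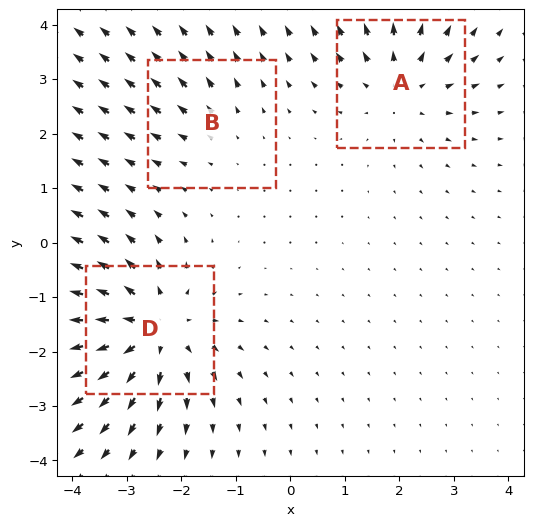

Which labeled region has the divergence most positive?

D

Divergence at each region's feature centre — A: about +3, B: about +2, D: about +5. Region D is most positive.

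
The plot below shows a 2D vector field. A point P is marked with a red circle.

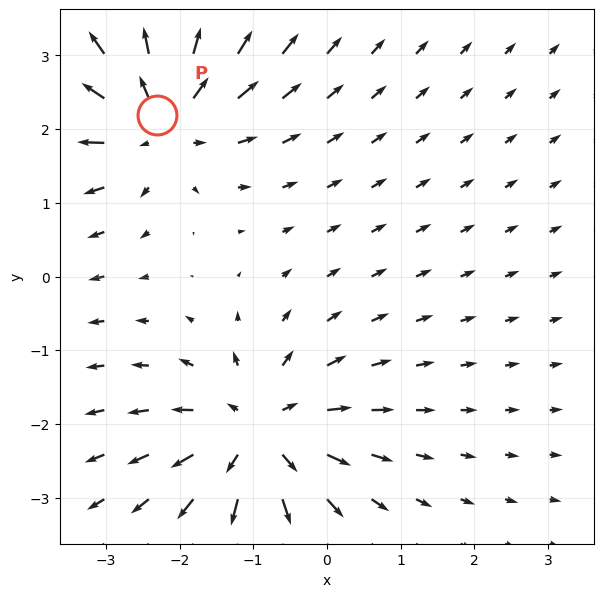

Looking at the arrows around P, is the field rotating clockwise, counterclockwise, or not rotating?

Near P at (-2.3, 2.2) the arrows show no circulation. The curl there is ≈0.

not rotating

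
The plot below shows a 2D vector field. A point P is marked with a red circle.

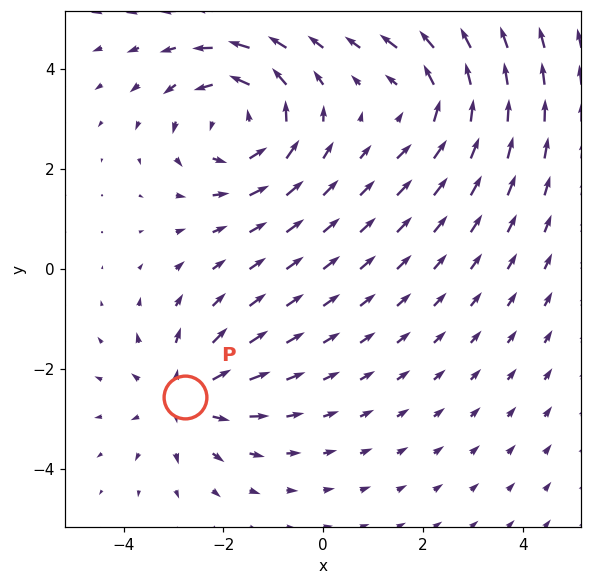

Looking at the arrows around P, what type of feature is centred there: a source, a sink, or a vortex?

At P (-2.8, -2.6) the arrows spread outward. Divergence about +3, curl ≈0 — positive divergence with near-zero curl is a source.

source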